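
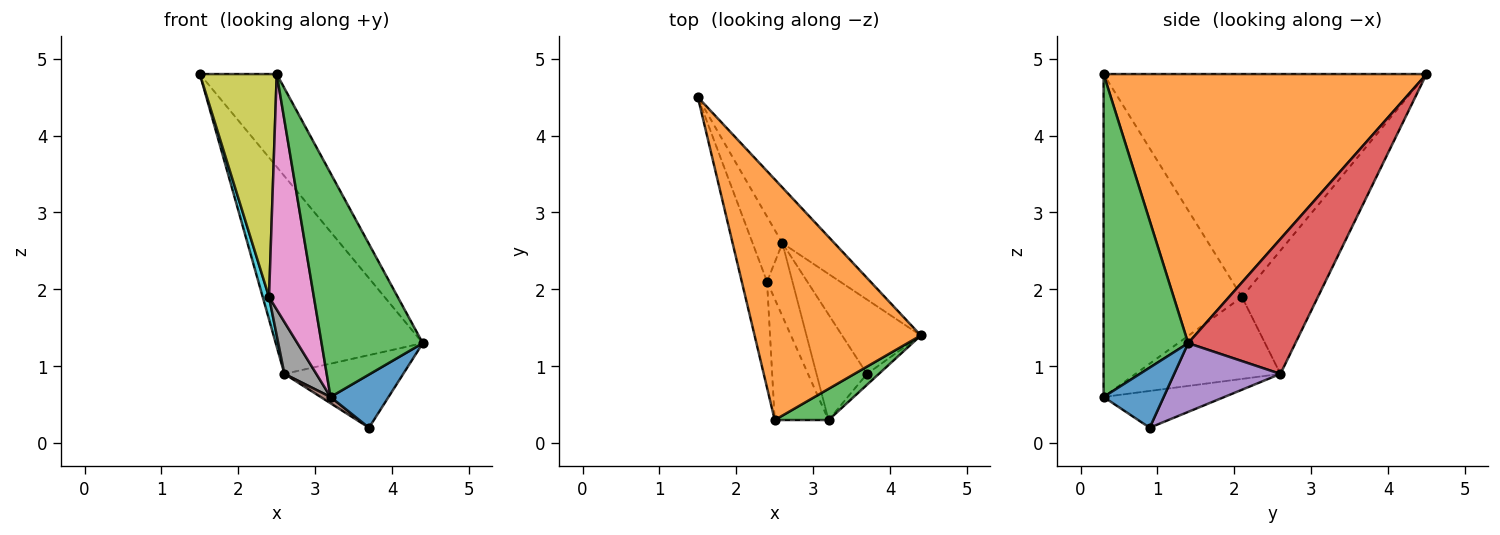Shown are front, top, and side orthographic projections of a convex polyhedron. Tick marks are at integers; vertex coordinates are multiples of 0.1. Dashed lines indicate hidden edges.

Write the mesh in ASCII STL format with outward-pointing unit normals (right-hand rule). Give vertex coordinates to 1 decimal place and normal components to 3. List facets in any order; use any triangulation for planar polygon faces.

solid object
 facet normal 0.712 -0.688 -0.141
  outer loop
   vertex 3.7 0.9 0.2
   vertex 4.4 1.4 1.3
   vertex 3.2 0.3 0.6
  endloop
 endfacet
 facet normal 0.834 0.199 0.515
  outer loop
   vertex 2.5 0.3 4.8
   vertex 4.4 1.4 1.3
   vertex 1.5 4.5 4.8
  endloop
 endfacet
 facet normal 0.638 -0.763 0.106
  outer loop
   vertex 2.5 0.3 4.8
   vertex 3.2 0.3 0.6
   vertex 4.4 1.4 1.3
  endloop
 endfacet
 facet normal 0.575 0.788 -0.222
  outer loop
   vertex 2.6 2.6 0.9
   vertex 1.5 4.5 4.8
   vertex 4.4 1.4 1.3
  endloop
 endfacet
 facet normal 0.530 0.593 -0.607
  outer loop
   vertex 2.6 2.6 0.9
   vertex 4.4 1.4 1.3
   vertex 3.7 0.9 0.2
  endloop
 endfacet
 facet normal -0.588 -0.048 -0.807
  outer loop
   vertex 2.6 2.6 0.9
   vertex 3.7 0.9 0.2
   vertex 3.2 0.3 0.6
  endloop
 endfacet
 facet normal -0.940 -0.304 -0.157
  outer loop
   vertex 2.4 2.1 1.9
   vertex 3.2 0.3 0.6
   vertex 2.5 0.3 4.8
  endloop
 endfacet
 facet normal -0.935 -0.206 -0.290
  outer loop
   vertex 2.4 2.1 1.9
   vertex 2.6 2.6 0.9
   vertex 3.2 0.3 0.6
  endloop
 endfacet
 facet normal -0.967 -0.230 -0.110
  outer loop
   vertex 2.4 2.1 1.9
   vertex 2.5 0.3 4.8
   vertex 1.5 4.5 4.8
  endloop
 endfacet
 facet normal -0.969 -0.081 -0.234
  outer loop
   vertex 2.4 2.1 1.9
   vertex 1.5 4.5 4.8
   vertex 2.6 2.6 0.9
  endloop
 endfacet
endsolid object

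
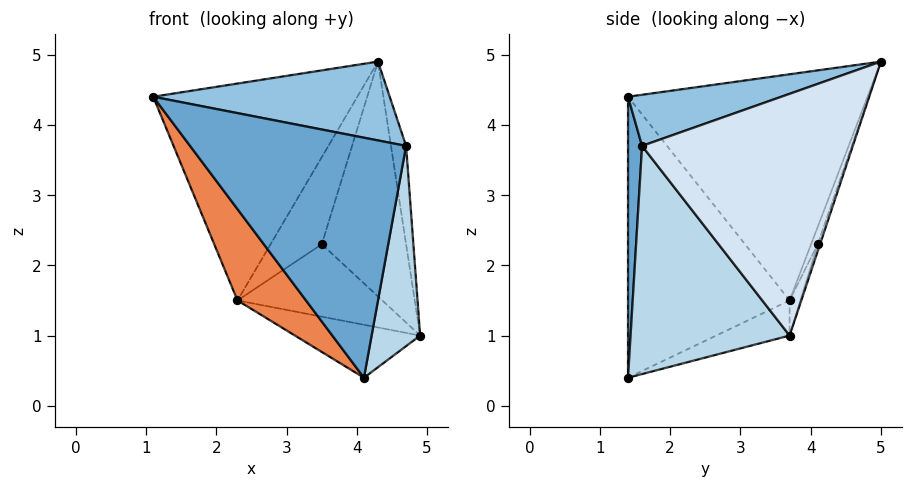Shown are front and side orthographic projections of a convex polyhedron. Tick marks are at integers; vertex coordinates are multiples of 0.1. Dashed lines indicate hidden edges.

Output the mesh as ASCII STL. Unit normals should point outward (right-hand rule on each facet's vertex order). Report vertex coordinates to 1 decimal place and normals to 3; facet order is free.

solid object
 facet normal 0.065 -0.997 0.049
  outer loop
   vertex 4.7 1.6 3.7
   vertex 1.1 1.4 4.4
   vertex 4.1 1.4 0.4
  endloop
 endfacet
 facet normal 0.198 -0.305 0.931
  outer loop
   vertex 4.7 1.6 3.7
   vertex 4.3 5.0 4.9
   vertex 1.1 1.4 4.4
  endloop
 endfacet
 facet normal 0.945 -0.288 -0.154
  outer loop
   vertex 4.7 1.6 3.7
   vertex 4.1 1.4 0.4
   vertex 4.9 3.7 1.0
  endloop
 endfacet
 facet normal 0.989 0.071 0.129
  outer loop
   vertex 4.7 1.6 3.7
   vertex 4.9 3.7 1.0
   vertex 4.3 5.0 4.9
  endloop
 endfacet
 facet normal -0.758 -0.321 -0.568
  outer loop
   vertex 2.3 3.7 1.5
   vertex 4.1 1.4 0.4
   vertex 1.1 1.4 4.4
  endloop
 endfacet
 facet normal -0.180 0.306 -0.935
  outer loop
   vertex 2.3 3.7 1.5
   vertex 4.9 3.7 1.0
   vertex 4.1 1.4 0.4
  endloop
 endfacet
 facet normal -0.746 0.636 0.196
  outer loop
   vertex 2.3 3.7 1.5
   vertex 1.1 1.4 4.4
   vertex 4.3 5.0 4.9
  endloop
 endfacet
 facet normal -0.026 0.947 -0.320
  outer loop
   vertex 3.5 4.1 2.3
   vertex 4.3 5.0 4.9
   vertex 4.9 3.7 1.0
  endloop
 endfacet
 facet normal -0.069 0.930 -0.361
  outer loop
   vertex 3.5 4.1 2.3
   vertex 4.9 3.7 1.0
   vertex 2.3 3.7 1.5
  endloop
 endfacet
 facet normal -0.122 0.949 -0.291
  outer loop
   vertex 3.5 4.1 2.3
   vertex 2.3 3.7 1.5
   vertex 4.3 5.0 4.9
  endloop
 endfacet
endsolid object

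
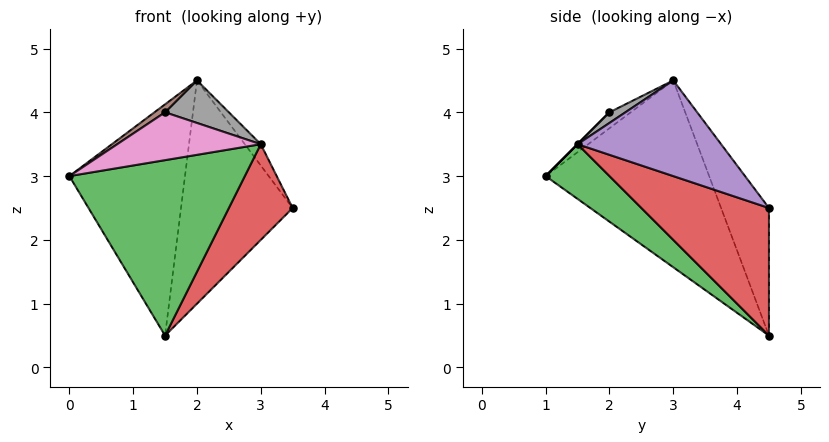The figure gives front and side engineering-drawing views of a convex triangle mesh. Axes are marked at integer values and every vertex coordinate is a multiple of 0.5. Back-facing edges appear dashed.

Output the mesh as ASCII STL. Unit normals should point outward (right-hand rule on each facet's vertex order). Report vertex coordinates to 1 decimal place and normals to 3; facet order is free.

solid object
 facet normal -0.778 0.550 0.304
  outer loop
   vertex 2.0 3.0 4.5
   vertex 1.5 4.5 0.5
   vertex 0.0 1.0 3.0
  endloop
 endfacet
 facet normal -0.367 0.855 0.367
  outer loop
   vertex 2.0 3.0 4.5
   vertex 3.5 4.5 2.5
   vertex 1.5 4.5 0.5
  endloop
 endfacet
 facet normal 0.229 -0.629 -0.743
  outer loop
   vertex 3.0 1.5 3.5
   vertex 0.0 1.0 3.0
   vertex 1.5 4.5 0.5
  endloop
 endfacet
 facet normal 0.667 -0.333 -0.667
  outer loop
   vertex 3.0 1.5 3.5
   vertex 1.5 4.5 0.5
   vertex 3.5 4.5 2.5
  endloop
 endfacet
 facet normal 0.765 0.085 0.638
  outer loop
   vertex 3.0 1.5 3.5
   vertex 3.5 4.5 2.5
   vertex 2.0 3.0 4.5
  endloop
 endfacet
 facet normal -0.436 -0.218 0.873
  outer loop
   vertex 1.5 2.0 4.0
   vertex 2.0 3.0 4.5
   vertex 0.0 1.0 3.0
  endloop
 endfacet
 facet normal 0.000 -0.707 0.707
  outer loop
   vertex 1.5 2.0 4.0
   vertex 0.0 1.0 3.0
   vertex 3.0 1.5 3.5
  endloop
 endfacet
 facet normal 0.123 -0.492 0.862
  outer loop
   vertex 1.5 2.0 4.0
   vertex 3.0 1.5 3.5
   vertex 2.0 3.0 4.5
  endloop
 endfacet
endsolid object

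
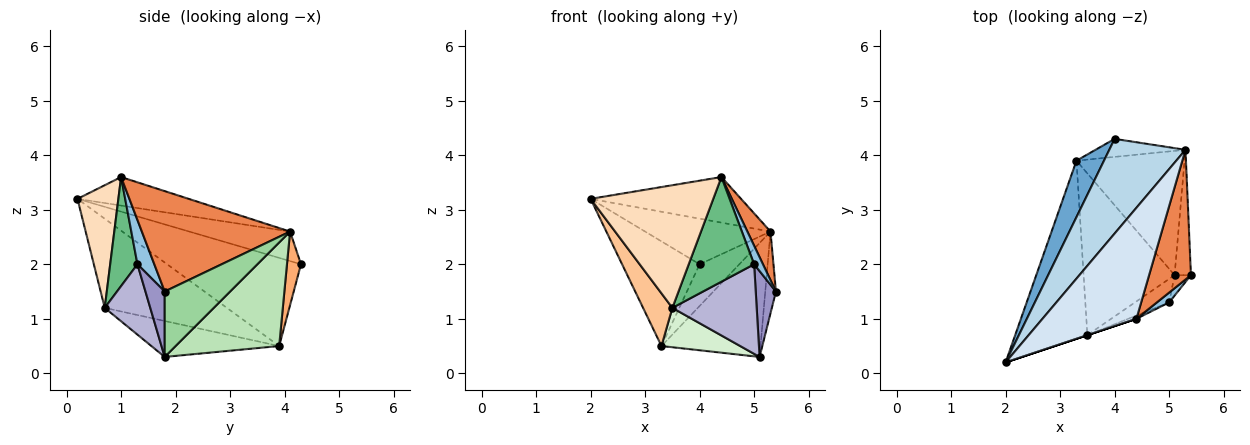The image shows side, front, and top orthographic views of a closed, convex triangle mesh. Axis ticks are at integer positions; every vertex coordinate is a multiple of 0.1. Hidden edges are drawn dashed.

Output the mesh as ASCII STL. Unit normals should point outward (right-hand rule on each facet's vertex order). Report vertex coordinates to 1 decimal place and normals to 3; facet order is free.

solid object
 facet normal -0.835 0.484 0.261
  outer loop
   vertex 3.3 3.9 0.5
   vertex 2.0 0.2 3.2
   vertex 4.0 4.3 2.0
  endloop
 endfacet
 facet normal 0.861 -0.450 0.238
  outer loop
   vertex 5.0 1.3 2.0
   vertex 5.4 1.8 1.5
   vertex 4.4 1.0 3.6
  endloop
 endfacet
 facet normal -0.330 0.410 0.851
  outer loop
   vertex 5.3 4.1 2.6
   vertex 4.0 4.3 2.0
   vertex 2.0 0.2 3.2
  endloop
 endfacet
 facet normal -0.270 0.366 0.891
  outer loop
   vertex 5.3 4.1 2.6
   vertex 2.0 0.2 3.2
   vertex 4.4 1.0 3.6
  endloop
 endfacet
 facet normal 0.914 -0.142 0.381
  outer loop
   vertex 5.3 4.1 2.6
   vertex 4.4 1.0 3.6
   vertex 5.4 1.8 1.5
  endloop
 endfacet
 facet normal 0.308 0.873 -0.377
  outer loop
   vertex 5.3 4.1 2.6
   vertex 3.3 3.9 0.5
   vertex 4.0 4.3 2.0
  endloop
 endfacet
 facet normal -0.764 -0.183 -0.619
  outer loop
   vertex 3.5 0.7 1.2
   vertex 2.0 0.2 3.2
   vertex 3.3 3.9 0.5
  endloop
 endfacet
 facet normal 0.316 -0.949 0.000
  outer loop
   vertex 3.5 0.7 1.2
   vertex 4.4 1.0 3.6
   vertex 2.0 0.2 3.2
  endloop
 endfacet
 facet normal 0.384 -0.923 -0.029
  outer loop
   vertex 3.5 0.7 1.2
   vertex 5.0 1.3 2.0
   vertex 4.4 1.0 3.6
  endloop
 endfacet
 facet normal 0.958 0.156 -0.240
  outer loop
   vertex 5.1 1.8 0.3
   vertex 5.3 4.1 2.6
   vertex 5.4 1.8 1.5
  endloop
 endfacet
 facet normal 0.577 0.552 -0.602
  outer loop
   vertex 5.1 1.8 0.3
   vertex 3.3 3.9 0.5
   vertex 5.3 4.1 2.6
  endloop
 endfacet
 facet normal -0.358 -0.221 -0.907
  outer loop
   vertex 5.1 1.8 0.3
   vertex 3.5 0.7 1.2
   vertex 3.3 3.9 0.5
  endloop
 endfacet
 facet normal 0.680 -0.714 -0.170
  outer loop
   vertex 5.1 1.8 0.3
   vertex 5.4 1.8 1.5
   vertex 5.0 1.3 2.0
  endloop
 endfacet
 facet normal 0.463 -0.857 -0.225
  outer loop
   vertex 5.1 1.8 0.3
   vertex 5.0 1.3 2.0
   vertex 3.5 0.7 1.2
  endloop
 endfacet
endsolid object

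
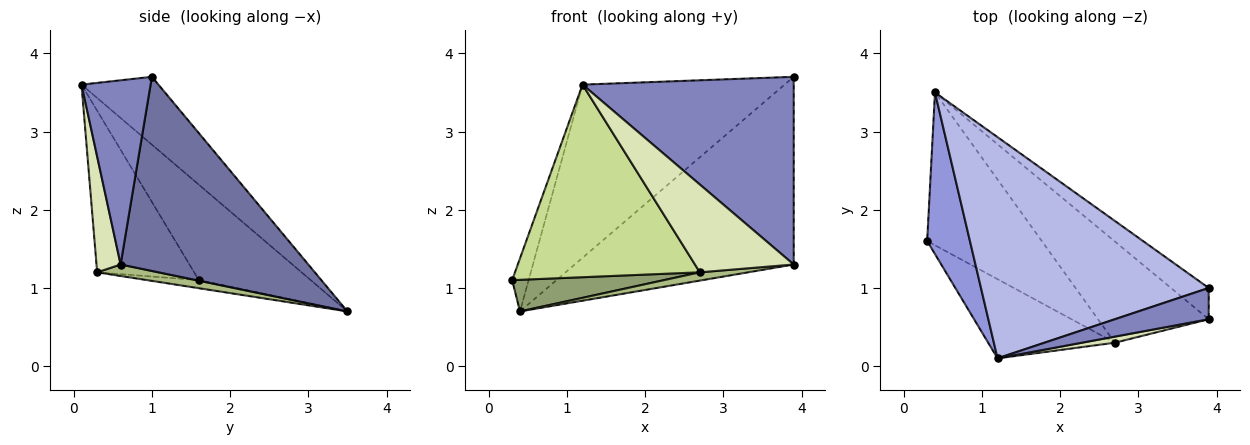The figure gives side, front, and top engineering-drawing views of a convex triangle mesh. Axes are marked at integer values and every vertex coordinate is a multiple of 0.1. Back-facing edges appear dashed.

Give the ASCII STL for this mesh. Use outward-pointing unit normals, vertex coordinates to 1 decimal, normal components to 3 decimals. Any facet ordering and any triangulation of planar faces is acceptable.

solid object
 facet normal 0.646 0.753 -0.126
  outer loop
   vertex 3.9 1.0 3.7
   vertex 3.9 0.6 1.3
   vertex 0.4 3.5 0.7
  endloop
 endfacet
 facet normal 0.307 -0.939 0.156
  outer loop
   vertex 1.2 0.1 3.6
   vertex 3.9 0.6 1.3
   vertex 3.9 1.0 3.7
  endloop
 endfacet
 facet normal -0.904 0.133 0.405
  outer loop
   vertex 1.2 0.1 3.6
   vertex 0.4 3.5 0.7
   vertex 0.3 1.6 1.1
  endloop
 endfacet
 facet normal -0.228 0.600 0.767
  outer loop
   vertex 1.2 0.1 3.6
   vertex 3.9 1.0 3.7
   vertex 0.4 3.5 0.7
  endloop
 endfacet
 facet normal -0.069 -0.202 -0.977
  outer loop
   vertex 2.7 0.3 1.2
   vertex 0.3 1.6 1.1
   vertex 0.4 3.5 0.7
  endloop
 endfacet
 facet normal 0.103 -0.081 -0.991
  outer loop
   vertex 2.7 0.3 1.2
   vertex 0.4 3.5 0.7
   vertex 3.9 0.6 1.3
  endloop
 endfacet
 facet normal -0.436 -0.832 -0.342
  outer loop
   vertex 2.7 0.3 1.2
   vertex 1.2 0.1 3.6
   vertex 0.3 1.6 1.1
  endloop
 endfacet
 facet normal 0.237 -0.969 0.067
  outer loop
   vertex 2.7 0.3 1.2
   vertex 3.9 0.6 1.3
   vertex 1.2 0.1 3.6
  endloop
 endfacet
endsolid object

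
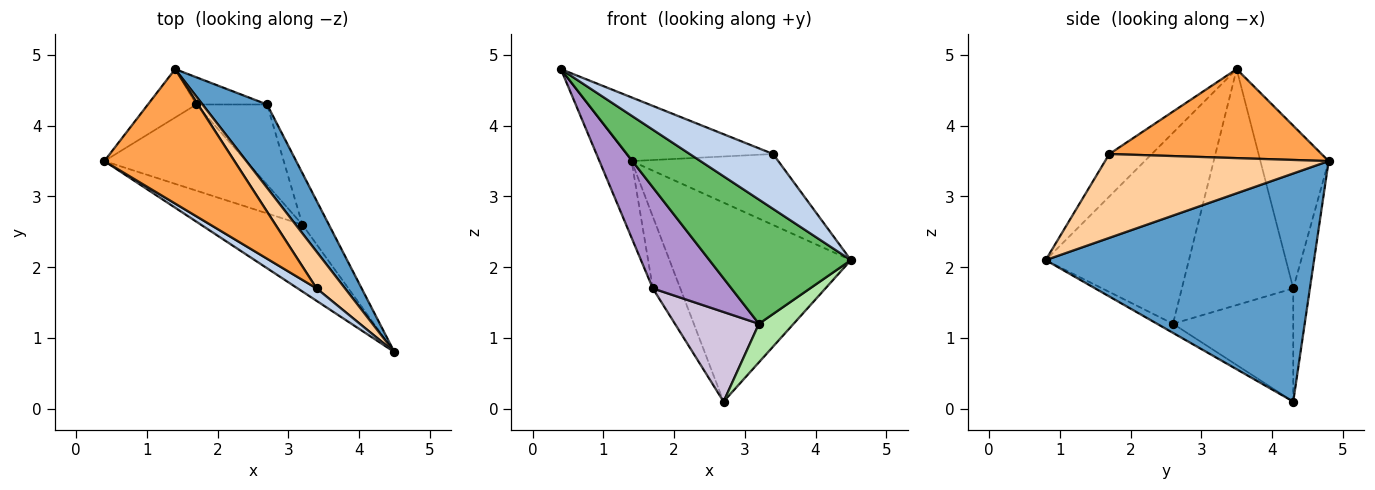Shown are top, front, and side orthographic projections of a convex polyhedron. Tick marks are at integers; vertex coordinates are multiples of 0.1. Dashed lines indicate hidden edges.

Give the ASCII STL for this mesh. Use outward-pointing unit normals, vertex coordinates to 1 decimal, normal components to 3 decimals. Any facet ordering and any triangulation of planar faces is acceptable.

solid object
 facet normal 0.807 0.545 0.228
  outer loop
   vertex 1.4 4.8 3.5
   vertex 4.5 0.8 2.1
   vertex 2.7 4.3 0.1
  endloop
 endfacet
 facet normal -0.445 -0.873 0.198
  outer loop
   vertex 3.4 1.7 3.6
   vertex 0.4 3.5 4.8
   vertex 4.5 0.8 2.1
  endloop
 endfacet
 facet normal 0.526 0.364 0.769
  outer loop
   vertex 3.4 1.7 3.6
   vertex 1.4 4.8 3.5
   vertex 0.4 3.5 4.8
  endloop
 endfacet
 facet normal 0.804 0.528 0.273
  outer loop
   vertex 3.4 1.7 3.6
   vertex 4.5 0.8 2.1
   vertex 1.4 4.8 3.5
  endloop
 endfacet
 facet normal -0.666 -0.657 -0.353
  outer loop
   vertex 3.2 2.6 1.2
   vertex 4.5 0.8 2.1
   vertex 0.4 3.5 4.8
  endloop
 endfacet
 facet normal -0.265 -0.578 -0.772
  outer loop
   vertex 3.2 2.6 1.2
   vertex 2.7 4.3 0.1
   vertex 4.5 0.8 2.1
  endloop
 endfacet
 facet normal -0.873 0.412 -0.260
  outer loop
   vertex 1.7 4.3 1.7
   vertex 0.4 3.5 4.8
   vertex 1.4 4.8 3.5
  endloop
 endfacet
 facet normal -0.493 0.814 -0.308
  outer loop
   vertex 1.7 4.3 1.7
   vertex 1.4 4.8 3.5
   vertex 2.7 4.3 0.1
  endloop
 endfacet
 facet normal -0.733 -0.517 -0.441
  outer loop
   vertex 1.7 4.3 1.7
   vertex 3.2 2.6 1.2
   vertex 0.4 3.5 4.8
  endloop
 endfacet
 facet normal -0.730 -0.510 -0.456
  outer loop
   vertex 1.7 4.3 1.7
   vertex 2.7 4.3 0.1
   vertex 3.2 2.6 1.2
  endloop
 endfacet
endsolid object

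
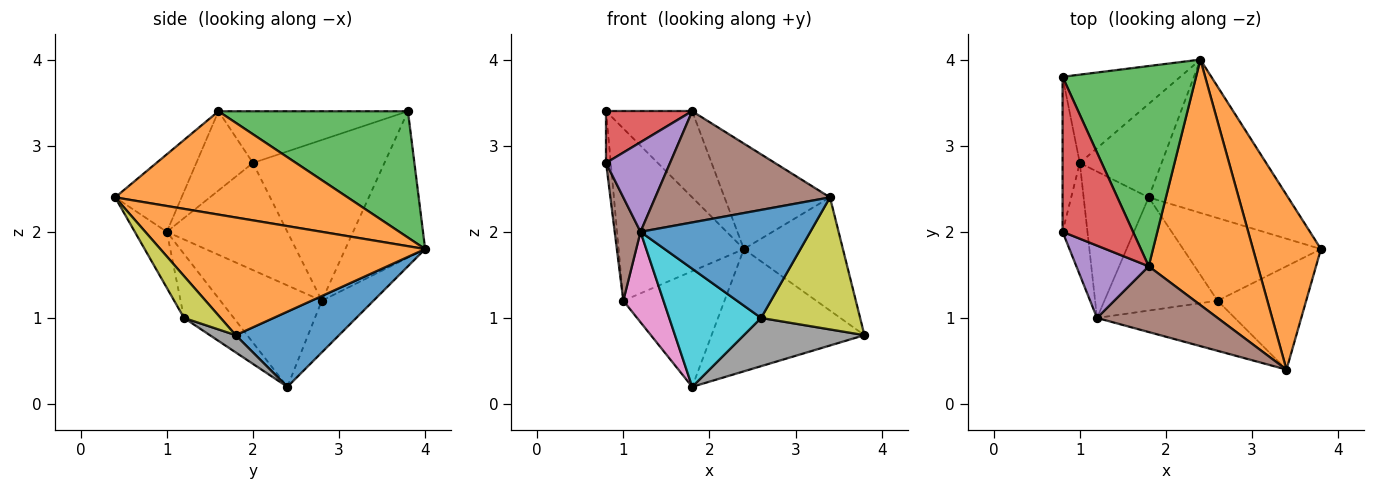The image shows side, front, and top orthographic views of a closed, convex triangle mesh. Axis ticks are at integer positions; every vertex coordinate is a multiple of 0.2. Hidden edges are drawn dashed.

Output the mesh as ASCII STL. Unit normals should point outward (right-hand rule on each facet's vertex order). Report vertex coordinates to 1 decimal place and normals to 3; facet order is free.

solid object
 facet normal 0.388 0.575 -0.720
  outer loop
   vertex 1.8 2.4 0.2
   vertex 2.4 4.0 1.8
   vertex 3.8 1.8 0.8
  endloop
 endfacet
 facet normal 0.824 0.308 0.476
  outer loop
   vertex 3.4 0.4 2.4
   vertex 3.8 1.8 0.8
   vertex 2.4 4.0 1.8
  endloop
 endfacet
 facet normal -0.369 0.723 -0.584
  outer loop
   vertex 1.0 2.8 1.2
   vertex 2.4 4.0 1.8
   vertex 1.8 2.4 0.2
  endloop
 endfacet
 facet normal -0.994 0.035 -0.106
  outer loop
   vertex 0.8 3.8 3.4
   vertex 1.0 2.8 1.2
   vertex 0.8 2.0 2.8
  endloop
 endfacet
 facet normal -0.493 0.774 -0.397
  outer loop
   vertex 0.8 3.8 3.4
   vertex 2.4 4.0 1.8
   vertex 1.0 2.8 1.2
  endloop
 endfacet
 facet normal -0.954 -0.204 -0.221
  outer loop
   vertex 1.2 1.0 2.0
   vertex 0.8 2.0 2.8
   vertex 1.0 2.8 1.2
  endloop
 endfacet
 facet normal -0.798 -0.316 -0.512
  outer loop
   vertex 1.2 1.0 2.0
   vertex 1.0 2.8 1.2
   vertex 1.8 2.4 0.2
  endloop
 endfacet
 facet normal 0.107 -0.501 -0.859
  outer loop
   vertex 2.6 1.2 1.0
   vertex 1.8 2.4 0.2
   vertex 3.8 1.8 0.8
  endloop
 endfacet
 facet normal 0.279 -0.756 -0.592
  outer loop
   vertex 2.6 1.2 1.0
   vertex 3.8 1.8 0.8
   vertex 3.4 0.4 2.4
  endloop
 endfacet
 facet normal -0.364 -0.672 -0.644
  outer loop
   vertex 2.6 1.2 1.0
   vertex 1.2 1.0 2.0
   vertex 1.8 2.4 0.2
  endloop
 endfacet
 facet normal -0.168 -0.894 -0.415
  outer loop
   vertex 2.6 1.2 1.0
   vertex 3.4 0.4 2.4
   vertex 1.2 1.0 2.0
  endloop
 endfacet
 facet normal 0.657 0.298 0.693
  outer loop
   vertex 1.8 1.6 3.4
   vertex 3.4 0.4 2.4
   vertex 2.4 4.0 1.8
  endloop
 endfacet
 facet normal 0.656 0.298 0.693
  outer loop
   vertex 1.8 1.6 3.4
   vertex 2.4 4.0 1.8
   vertex 0.8 3.8 3.4
  endloop
 endfacet
 facet normal -0.571 -0.260 0.779
  outer loop
   vertex 1.8 1.6 3.4
   vertex 0.8 3.8 3.4
   vertex 0.8 2.0 2.8
  endloop
 endfacet
 facet normal -0.567 -0.641 0.518
  outer loop
   vertex 1.8 1.6 3.4
   vertex 0.8 2.0 2.8
   vertex 1.2 1.0 2.0
  endloop
 endfacet
 facet normal -0.311 -0.818 0.484
  outer loop
   vertex 1.8 1.6 3.4
   vertex 1.2 1.0 2.0
   vertex 3.4 0.4 2.4
  endloop
 endfacet
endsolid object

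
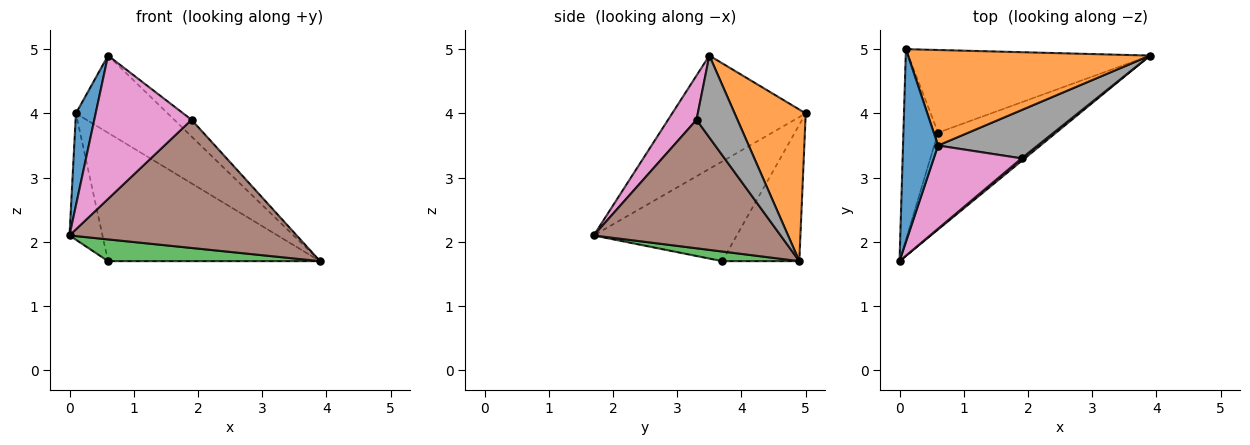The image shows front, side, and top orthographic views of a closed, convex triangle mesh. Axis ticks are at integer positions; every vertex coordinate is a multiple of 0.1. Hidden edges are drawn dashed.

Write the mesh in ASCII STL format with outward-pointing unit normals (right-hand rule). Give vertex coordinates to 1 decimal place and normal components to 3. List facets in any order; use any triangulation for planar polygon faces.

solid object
 facet normal -0.946 -0.140 0.293
  outer loop
   vertex 0.6 3.5 4.9
   vertex 0.1 5.0 4.0
   vertex 0.0 1.7 2.1
  endloop
 endfacet
 facet normal 0.438 0.565 0.699
  outer loop
   vertex 0.6 3.5 4.9
   vertex 3.9 4.9 1.7
   vertex 0.1 5.0 4.0
  endloop
 endfacet
 facet normal 0.079 -0.218 -0.973
  outer loop
   vertex 0.6 3.7 1.7
   vertex 3.9 4.9 1.7
   vertex 0.0 1.7 2.1
  endloop
 endfacet
 facet normal -0.923 0.213 -0.321
  outer loop
   vertex 0.6 3.7 1.7
   vertex 0.0 1.7 2.1
   vertex 0.1 5.0 4.0
  endloop
 endfacet
 facet normal -0.292 0.804 -0.518
  outer loop
   vertex 0.6 3.7 1.7
   vertex 0.1 5.0 4.0
   vertex 3.9 4.9 1.7
  endloop
 endfacet
 facet normal 0.635 -0.772 0.016
  outer loop
   vertex 1.9 3.3 3.9
   vertex 0.0 1.7 2.1
   vertex 3.9 4.9 1.7
  endloop
 endfacet
 facet normal 0.245 -0.839 0.487
  outer loop
   vertex 1.9 3.3 3.9
   vertex 0.6 3.5 4.9
   vertex 0.0 1.7 2.1
  endloop
 endfacet
 facet normal 0.614 0.259 0.746
  outer loop
   vertex 1.9 3.3 3.9
   vertex 3.9 4.9 1.7
   vertex 0.6 3.5 4.9
  endloop
 endfacet
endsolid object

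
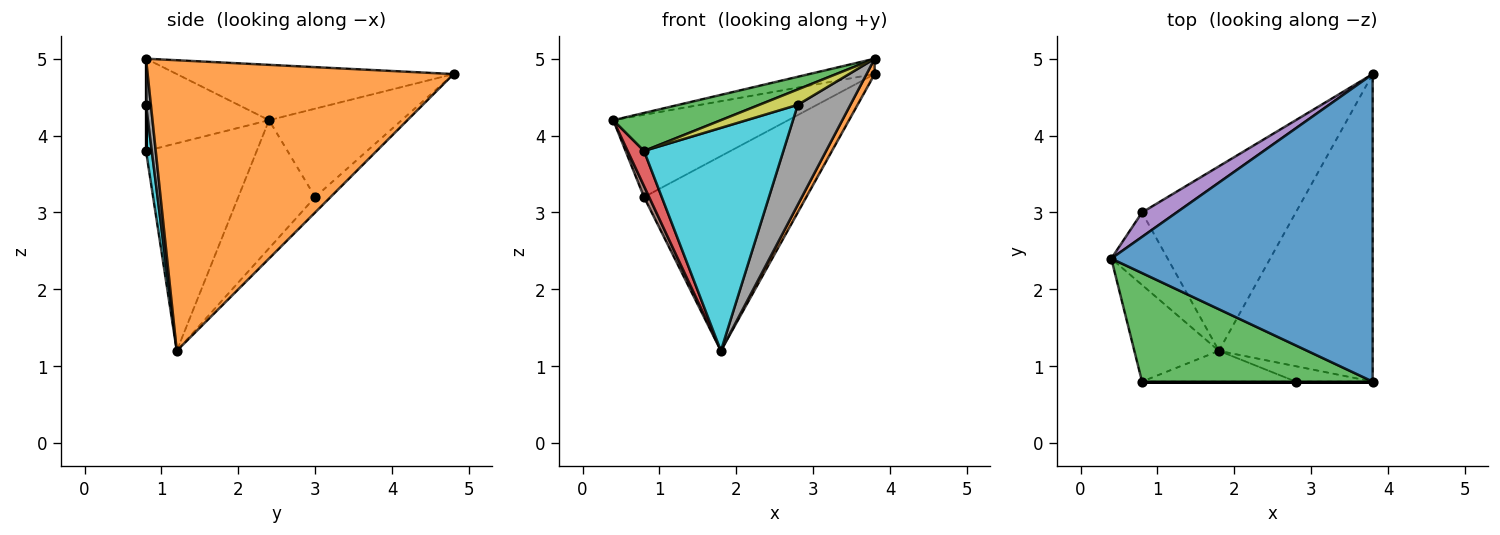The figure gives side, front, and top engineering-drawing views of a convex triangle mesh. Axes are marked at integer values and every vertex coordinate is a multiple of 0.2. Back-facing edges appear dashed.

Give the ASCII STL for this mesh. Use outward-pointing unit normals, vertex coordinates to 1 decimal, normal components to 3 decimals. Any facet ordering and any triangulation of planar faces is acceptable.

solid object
 facet normal -0.207 0.049 0.977
  outer loop
   vertex 3.8 0.8 5.0
   vertex 3.8 4.8 4.8
   vertex 0.4 2.4 4.2
  endloop
 endfacet
 facet normal 0.884 -0.023 -0.468
  outer loop
   vertex 1.8 1.2 1.2
   vertex 3.8 4.8 4.8
   vertex 3.8 0.8 5.0
  endloop
 endfacet
 facet normal -0.353 -0.309 0.883
  outer loop
   vertex 0.8 0.8 3.8
   vertex 3.8 0.8 5.0
   vertex 0.4 2.4 4.2
  endloop
 endfacet
 facet normal -0.917 -0.136 -0.374
  outer loop
   vertex 0.8 0.8 3.8
   vertex 0.4 2.4 4.2
   vertex 1.8 1.2 1.2
  endloop
 endfacet
 facet normal -0.588 0.775 0.230
  outer loop
   vertex 0.8 3.0 3.2
   vertex 0.4 2.4 4.2
   vertex 3.8 4.8 4.8
  endloop
 endfacet
 facet normal -0.914 -0.061 -0.402
  outer loop
   vertex 0.8 3.0 3.2
   vertex 1.8 1.2 1.2
   vertex 0.4 2.4 4.2
  endloop
 endfacet
 facet normal -0.069 0.724 -0.686
  outer loop
   vertex 0.8 3.0 3.2
   vertex 3.8 4.8 4.8
   vertex 1.8 1.2 1.2
  endloop
 endfacet
 facet normal 0.091 -0.984 -0.151
  outer loop
   vertex 2.8 0.8 4.4
   vertex 1.8 1.2 1.2
   vertex 3.8 0.8 5.0
  endloop
 endfacet
 facet normal 0.000 -1.000 0.000
  outer loop
   vertex 2.8 0.8 4.4
   vertex 3.8 0.8 5.0
   vertex 0.8 0.8 3.8
  endloop
 endfacet
 facet normal 0.041 -0.990 -0.137
  outer loop
   vertex 2.8 0.8 4.4
   vertex 0.8 0.8 3.8
   vertex 1.8 1.2 1.2
  endloop
 endfacet
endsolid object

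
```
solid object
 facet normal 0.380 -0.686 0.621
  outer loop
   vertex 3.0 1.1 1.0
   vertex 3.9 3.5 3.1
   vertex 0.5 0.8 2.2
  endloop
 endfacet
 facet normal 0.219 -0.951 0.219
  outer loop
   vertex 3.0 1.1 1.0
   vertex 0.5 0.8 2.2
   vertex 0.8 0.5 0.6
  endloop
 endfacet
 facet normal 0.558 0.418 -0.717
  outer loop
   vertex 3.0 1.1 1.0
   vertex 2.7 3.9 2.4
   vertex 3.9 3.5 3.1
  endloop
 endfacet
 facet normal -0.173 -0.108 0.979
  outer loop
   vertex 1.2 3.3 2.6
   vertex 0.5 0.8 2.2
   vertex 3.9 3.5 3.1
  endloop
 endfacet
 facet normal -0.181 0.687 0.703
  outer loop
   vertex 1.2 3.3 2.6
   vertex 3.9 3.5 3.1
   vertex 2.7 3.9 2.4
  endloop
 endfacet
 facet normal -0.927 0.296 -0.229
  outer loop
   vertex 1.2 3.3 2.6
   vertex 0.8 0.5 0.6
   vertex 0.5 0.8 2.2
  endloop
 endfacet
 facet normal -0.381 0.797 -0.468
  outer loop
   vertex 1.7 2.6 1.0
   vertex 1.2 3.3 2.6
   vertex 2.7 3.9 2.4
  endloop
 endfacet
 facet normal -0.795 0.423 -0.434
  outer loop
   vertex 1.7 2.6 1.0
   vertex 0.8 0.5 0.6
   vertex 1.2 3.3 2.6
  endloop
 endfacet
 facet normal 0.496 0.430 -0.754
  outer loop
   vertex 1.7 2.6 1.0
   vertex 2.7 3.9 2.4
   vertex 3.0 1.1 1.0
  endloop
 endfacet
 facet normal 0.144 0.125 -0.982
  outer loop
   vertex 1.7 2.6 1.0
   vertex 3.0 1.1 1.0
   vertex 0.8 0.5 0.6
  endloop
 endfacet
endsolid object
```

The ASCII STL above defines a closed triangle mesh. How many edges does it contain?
15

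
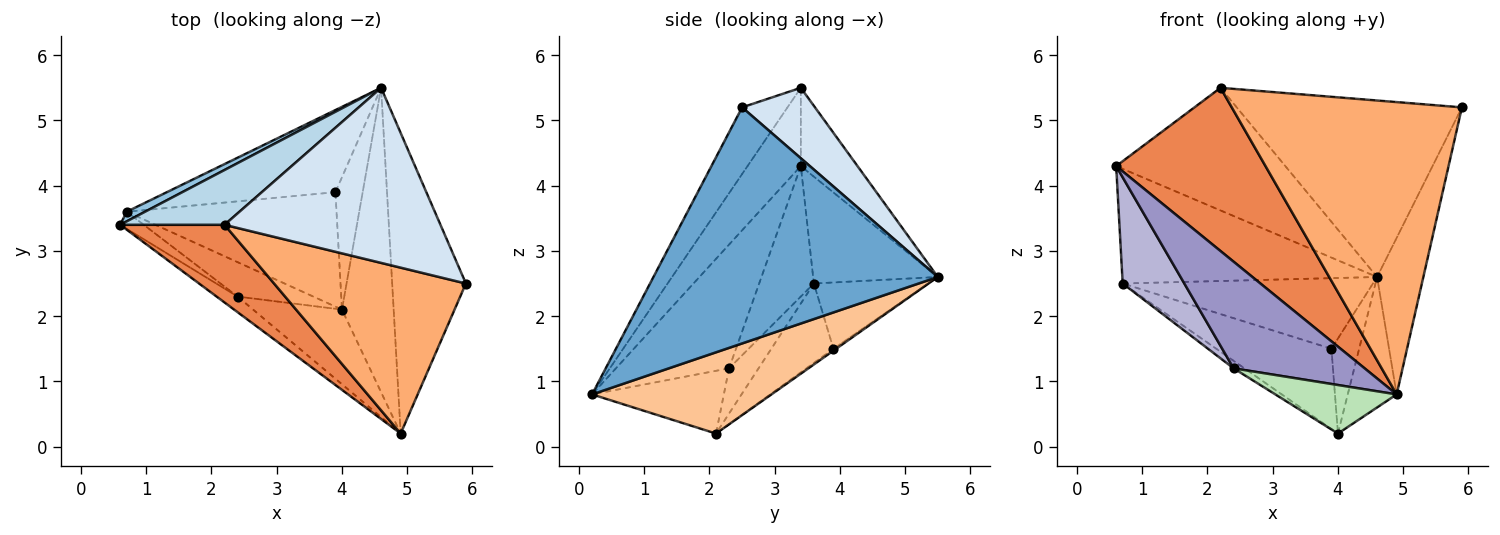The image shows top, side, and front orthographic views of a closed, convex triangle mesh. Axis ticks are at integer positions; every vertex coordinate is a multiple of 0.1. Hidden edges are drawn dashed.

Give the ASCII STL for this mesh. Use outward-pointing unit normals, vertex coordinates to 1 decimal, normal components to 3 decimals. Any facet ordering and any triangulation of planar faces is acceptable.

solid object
 facet normal 0.943 0.153 -0.295
  outer loop
   vertex 4.9 0.2 0.8
   vertex 4.6 5.5 2.6
   vertex 5.9 2.5 5.2
  endloop
 endfacet
 facet normal -0.438 0.896 0.075
  outer loop
   vertex 0.7 3.6 2.5
   vertex 0.6 3.4 4.3
   vertex 4.6 5.5 2.6
  endloop
 endfacet
 facet normal -0.293 0.873 0.390
  outer loop
   vertex 2.2 3.4 5.5
   vertex 4.6 5.5 2.6
   vertex 0.6 3.4 4.3
  endloop
 endfacet
 facet normal 0.224 0.692 0.686
  outer loop
   vertex 2.2 3.4 5.5
   vertex 5.9 2.5 5.2
   vertex 4.6 5.5 2.6
  endloop
 endfacet
 facet normal -0.307 -0.859 0.409
  outer loop
   vertex 2.2 3.4 5.5
   vertex 0.6 3.4 4.3
   vertex 4.9 0.2 0.8
  endloop
 endfacet
 facet normal -0.169 -0.857 0.486
  outer loop
   vertex 2.2 3.4 5.5
   vertex 4.9 0.2 0.8
   vertex 5.9 2.5 5.2
  endloop
 endfacet
 facet normal 0.822 0.224 -0.523
  outer loop
   vertex 4.0 2.1 0.2
   vertex 4.6 5.5 2.6
   vertex 4.9 0.2 0.8
  endloop
 endfacet
 facet normal -0.286 0.625 -0.727
  outer loop
   vertex 3.9 3.9 1.5
   vertex 0.7 3.6 2.5
   vertex 4.6 5.5 2.6
  endloop
 endfacet
 facet normal -0.057 0.582 -0.811
  outer loop
   vertex 3.9 3.9 1.5
   vertex 4.6 5.5 2.6
   vertex 4.0 2.1 0.2
  endloop
 endfacet
 facet normal -0.296 0.548 -0.782
  outer loop
   vertex 3.9 3.9 1.5
   vertex 4.0 2.1 0.2
   vertex 0.7 3.6 2.5
  endloop
 endfacet
 facet normal -0.509 -0.469 -0.721
  outer loop
   vertex 2.4 2.3 1.2
   vertex 4.0 2.1 0.2
   vertex 4.9 0.2 0.8
  endloop
 endfacet
 facet normal -0.504 0.184 -0.844
  outer loop
   vertex 2.4 2.3 1.2
   vertex 0.7 3.6 2.5
   vertex 4.0 2.1 0.2
  endloop
 endfacet
 facet normal -0.650 -0.752 -0.110
  outer loop
   vertex 2.4 2.3 1.2
   vertex 4.9 0.2 0.8
   vertex 0.6 3.4 4.3
  endloop
 endfacet
 facet normal -0.659 -0.743 -0.119
  outer loop
   vertex 2.4 2.3 1.2
   vertex 0.6 3.4 4.3
   vertex 0.7 3.6 2.5
  endloop
 endfacet
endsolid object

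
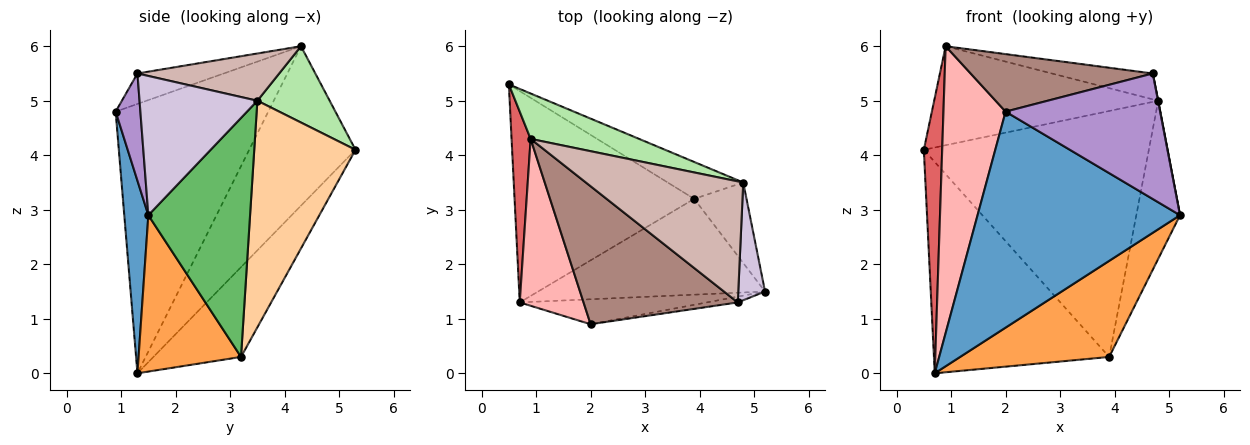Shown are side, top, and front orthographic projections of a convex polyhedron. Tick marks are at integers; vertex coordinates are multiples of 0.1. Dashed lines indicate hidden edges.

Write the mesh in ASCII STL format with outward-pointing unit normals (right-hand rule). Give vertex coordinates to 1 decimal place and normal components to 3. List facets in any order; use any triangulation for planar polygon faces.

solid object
 facet normal 0.117 -0.987 -0.114
  outer loop
   vertex 2.0 0.9 4.8
   vertex 0.7 1.3 0.0
   vertex 5.2 1.5 2.9
  endloop
 endfacet
 facet normal -0.333 0.667 -0.667
  outer loop
   vertex 3.9 3.2 0.3
   vertex 0.7 1.3 0.0
   vertex 0.5 5.3 4.1
  endloop
 endfacet
 facet normal 0.438 -0.637 -0.635
  outer loop
   vertex 3.9 3.2 0.3
   vertex 5.2 1.5 2.9
   vertex 0.7 1.3 0.0
  endloop
 endfacet
 facet normal 0.407 0.904 -0.136
  outer loop
   vertex 4.8 3.5 5.0
   vertex 3.9 3.2 0.3
   vertex 0.5 5.3 4.1
  endloop
 endfacet
 facet normal 0.901 0.387 -0.197
  outer loop
   vertex 4.8 3.5 5.0
   vertex 5.2 1.5 2.9
   vertex 3.9 3.2 0.3
  endloop
 endfacet
 facet normal 0.281 0.872 0.400
  outer loop
   vertex 0.9 4.3 6.0
   vertex 4.8 3.5 5.0
   vertex 0.5 5.3 4.1
  endloop
 endfacet
 facet normal -0.979 -0.169 0.117
  outer loop
   vertex 0.9 4.3 6.0
   vertex 0.5 5.3 4.1
   vertex 0.7 1.3 0.0
  endloop
 endfacet
 facet normal -0.905 -0.368 0.214
  outer loop
   vertex 0.9 4.3 6.0
   vertex 0.7 1.3 0.0
   vertex 2.0 0.9 4.8
  endloop
 endfacet
 facet normal 0.158 -0.986 -0.046
  outer loop
   vertex 4.7 1.3 5.5
   vertex 2.0 0.9 4.8
   vertex 5.2 1.5 2.9
  endloop
 endfacet
 facet normal 0.982 -0.002 0.189
  outer loop
   vertex 4.7 1.3 5.5
   vertex 5.2 1.5 2.9
   vertex 4.8 3.5 5.0
  endloop
 endfacet
 facet normal -0.179 -0.379 0.908
  outer loop
   vertex 4.7 1.3 5.5
   vertex 0.9 4.3 6.0
   vertex 2.0 0.9 4.8
  endloop
 endfacet
 facet normal 0.282 0.200 0.938
  outer loop
   vertex 4.7 1.3 5.5
   vertex 4.8 3.5 5.0
   vertex 0.9 4.3 6.0
  endloop
 endfacet
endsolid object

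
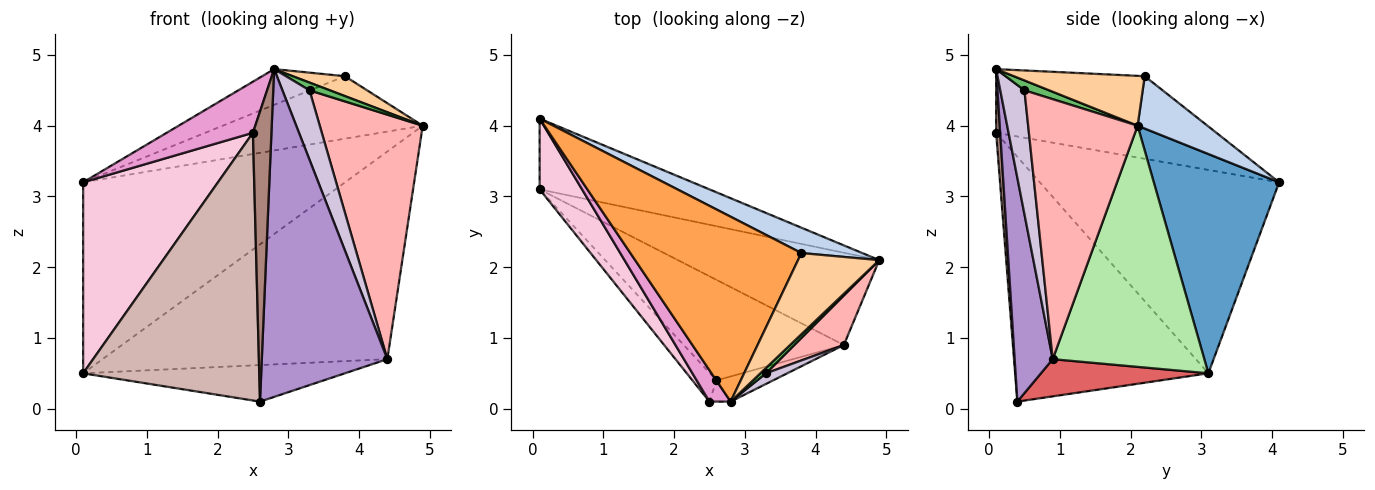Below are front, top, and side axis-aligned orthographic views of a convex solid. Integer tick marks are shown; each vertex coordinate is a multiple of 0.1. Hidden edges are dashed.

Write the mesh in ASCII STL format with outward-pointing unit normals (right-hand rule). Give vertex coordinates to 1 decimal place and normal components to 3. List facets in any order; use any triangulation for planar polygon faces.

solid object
 facet normal 0.409 0.856 -0.317
  outer loop
   vertex 0.1 3.1 0.5
   vertex 0.1 4.1 3.2
   vertex 4.9 2.1 4.0
  endloop
 endfacet
 facet normal 0.308 0.882 0.358
  outer loop
   vertex 3.8 2.2 4.7
   vertex 4.9 2.1 4.0
   vertex 0.1 4.1 3.2
  endloop
 endfacet
 facet normal -0.288 0.182 0.940
  outer loop
   vertex 3.8 2.2 4.7
   vertex 0.1 4.1 3.2
   vertex 2.8 0.1 4.8
  endloop
 endfacet
 facet normal 0.512 -0.204 0.834
  outer loop
   vertex 3.8 2.2 4.7
   vertex 2.8 0.1 4.8
   vertex 4.9 2.1 4.0
  endloop
 endfacet
 facet normal 0.707 -0.581 0.404
  outer loop
   vertex 3.3 0.5 4.5
   vertex 4.9 2.1 4.0
   vertex 2.8 0.1 4.8
  endloop
 endfacet
 facet normal 0.437 0.822 -0.365
  outer loop
   vertex 4.4 0.9 0.7
   vertex 0.1 3.1 0.5
   vertex 4.9 2.1 4.0
  endloop
 endfacet
 facet normal 0.213 0.334 -0.918
  outer loop
   vertex 4.4 0.9 0.7
   vertex 2.6 0.4 0.1
   vertex 0.1 3.1 0.5
  endloop
 endfacet
 facet normal 0.722 -0.679 0.137
  outer loop
   vertex 4.4 0.9 0.7
   vertex 4.9 2.1 4.0
   vertex 3.3 0.5 4.5
  endloop
 endfacet
 facet normal 0.290 -0.954 -0.073
  outer loop
   vertex 4.4 0.9 0.7
   vertex 2.8 0.1 4.8
   vertex 2.6 0.4 0.1
  endloop
 endfacet
 facet normal 0.661 -0.742 0.113
  outer loop
   vertex 4.4 0.9 0.7
   vertex 3.3 0.5 4.5
   vertex 2.8 0.1 4.8
  endloop
 endfacet
 facet normal 0.214 -0.974 -0.071
  outer loop
   vertex 2.5 0.1 3.9
   vertex 2.6 0.4 0.1
   vertex 2.8 0.1 4.8
  endloop
 endfacet
 facet normal -0.737 -0.672 -0.072
  outer loop
   vertex 2.5 0.1 3.9
   vertex 0.1 3.1 0.5
   vertex 2.6 0.4 0.1
  endloop
 endfacet
 facet normal -0.844 -0.457 0.281
  outer loop
   vertex 2.5 0.1 3.9
   vertex 2.8 0.1 4.8
   vertex 0.1 4.1 3.2
  endloop
 endfacet
 facet normal -0.857 -0.483 0.179
  outer loop
   vertex 2.5 0.1 3.9
   vertex 0.1 4.1 3.2
   vertex 0.1 3.1 0.5
  endloop
 endfacet
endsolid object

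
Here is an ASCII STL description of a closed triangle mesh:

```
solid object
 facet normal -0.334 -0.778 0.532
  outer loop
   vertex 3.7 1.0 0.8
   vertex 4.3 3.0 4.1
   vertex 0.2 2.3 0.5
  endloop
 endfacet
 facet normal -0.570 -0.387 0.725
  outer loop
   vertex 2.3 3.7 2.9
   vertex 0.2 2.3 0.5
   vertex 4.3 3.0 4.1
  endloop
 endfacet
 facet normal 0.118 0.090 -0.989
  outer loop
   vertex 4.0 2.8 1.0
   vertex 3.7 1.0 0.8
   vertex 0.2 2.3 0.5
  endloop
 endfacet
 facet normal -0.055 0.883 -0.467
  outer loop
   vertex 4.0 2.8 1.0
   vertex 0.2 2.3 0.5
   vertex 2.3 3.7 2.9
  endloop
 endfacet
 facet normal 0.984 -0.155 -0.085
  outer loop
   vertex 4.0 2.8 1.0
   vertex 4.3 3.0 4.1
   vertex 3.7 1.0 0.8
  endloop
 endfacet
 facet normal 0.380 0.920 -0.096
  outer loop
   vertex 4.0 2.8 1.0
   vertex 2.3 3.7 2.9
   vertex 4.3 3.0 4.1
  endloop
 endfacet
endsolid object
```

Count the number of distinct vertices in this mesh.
5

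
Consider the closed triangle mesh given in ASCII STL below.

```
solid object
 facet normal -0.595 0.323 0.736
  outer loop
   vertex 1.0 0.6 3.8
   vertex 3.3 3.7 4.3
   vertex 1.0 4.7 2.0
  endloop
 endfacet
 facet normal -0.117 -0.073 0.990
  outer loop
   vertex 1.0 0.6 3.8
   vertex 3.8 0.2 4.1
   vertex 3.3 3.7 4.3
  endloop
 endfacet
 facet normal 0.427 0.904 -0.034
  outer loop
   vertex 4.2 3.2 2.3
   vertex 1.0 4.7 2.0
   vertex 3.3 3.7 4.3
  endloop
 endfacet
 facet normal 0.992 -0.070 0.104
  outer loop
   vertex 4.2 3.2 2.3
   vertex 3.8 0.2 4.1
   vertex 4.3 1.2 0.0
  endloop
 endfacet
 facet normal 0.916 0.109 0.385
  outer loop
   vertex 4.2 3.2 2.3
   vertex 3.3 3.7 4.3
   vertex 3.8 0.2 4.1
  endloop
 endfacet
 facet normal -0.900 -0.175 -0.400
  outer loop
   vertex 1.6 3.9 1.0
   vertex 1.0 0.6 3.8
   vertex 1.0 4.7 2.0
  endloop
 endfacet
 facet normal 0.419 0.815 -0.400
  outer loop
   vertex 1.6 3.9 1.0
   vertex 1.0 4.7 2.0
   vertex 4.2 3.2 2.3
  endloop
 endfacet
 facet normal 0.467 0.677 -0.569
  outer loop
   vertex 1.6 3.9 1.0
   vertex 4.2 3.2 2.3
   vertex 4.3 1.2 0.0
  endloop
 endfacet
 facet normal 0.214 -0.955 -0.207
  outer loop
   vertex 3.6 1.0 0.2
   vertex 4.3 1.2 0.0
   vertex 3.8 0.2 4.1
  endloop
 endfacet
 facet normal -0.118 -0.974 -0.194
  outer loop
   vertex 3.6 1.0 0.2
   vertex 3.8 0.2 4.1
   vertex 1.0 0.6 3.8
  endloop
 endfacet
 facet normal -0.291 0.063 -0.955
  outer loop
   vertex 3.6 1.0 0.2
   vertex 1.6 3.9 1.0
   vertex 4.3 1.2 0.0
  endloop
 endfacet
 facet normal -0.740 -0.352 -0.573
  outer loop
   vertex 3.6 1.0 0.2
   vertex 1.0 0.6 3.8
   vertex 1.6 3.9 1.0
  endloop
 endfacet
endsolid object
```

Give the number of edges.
18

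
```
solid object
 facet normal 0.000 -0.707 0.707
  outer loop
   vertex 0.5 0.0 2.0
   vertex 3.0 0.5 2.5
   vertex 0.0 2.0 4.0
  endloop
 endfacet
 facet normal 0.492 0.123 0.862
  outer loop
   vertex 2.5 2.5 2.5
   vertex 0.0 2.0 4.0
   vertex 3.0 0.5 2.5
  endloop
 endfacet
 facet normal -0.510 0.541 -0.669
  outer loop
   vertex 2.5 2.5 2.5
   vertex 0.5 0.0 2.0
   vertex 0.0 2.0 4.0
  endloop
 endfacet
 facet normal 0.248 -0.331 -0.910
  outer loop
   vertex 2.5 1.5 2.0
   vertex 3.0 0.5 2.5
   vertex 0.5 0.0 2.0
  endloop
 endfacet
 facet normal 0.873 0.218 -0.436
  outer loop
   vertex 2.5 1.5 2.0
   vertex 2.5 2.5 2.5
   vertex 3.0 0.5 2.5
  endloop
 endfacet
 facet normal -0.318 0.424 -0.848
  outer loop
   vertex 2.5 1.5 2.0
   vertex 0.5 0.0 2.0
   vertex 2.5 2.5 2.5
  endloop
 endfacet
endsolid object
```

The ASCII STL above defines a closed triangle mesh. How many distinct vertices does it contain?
5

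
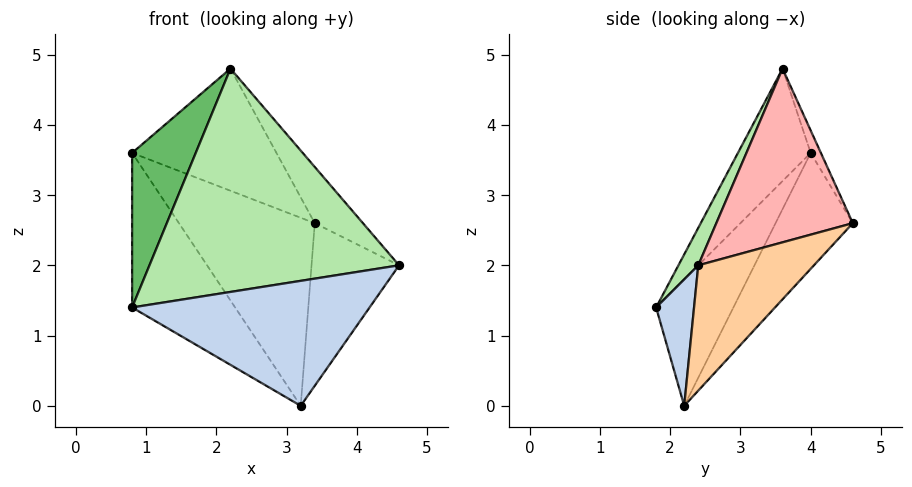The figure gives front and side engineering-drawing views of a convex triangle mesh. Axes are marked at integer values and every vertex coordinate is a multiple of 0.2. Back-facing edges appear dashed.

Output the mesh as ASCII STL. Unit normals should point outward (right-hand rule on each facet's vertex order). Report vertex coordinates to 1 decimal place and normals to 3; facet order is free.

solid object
 facet normal -0.469 0.625 -0.625
  outer loop
   vertex 3.2 2.2 0.0
   vertex 0.8 1.8 1.4
   vertex 0.8 4.0 3.6
  endloop
 endfacet
 facet normal 0.158 -0.987 -0.012
  outer loop
   vertex 3.2 2.2 0.0
   vertex 4.6 2.4 2.0
   vertex 0.8 1.8 1.4
  endloop
 endfacet
 facet normal -0.393 0.691 -0.607
  outer loop
   vertex 3.4 4.6 2.6
   vertex 3.2 2.2 0.0
   vertex 0.8 4.0 3.6
  endloop
 endfacet
 facet normal 0.678 0.513 -0.526
  outer loop
   vertex 3.4 4.6 2.6
   vertex 4.6 2.4 2.0
   vertex 3.2 2.2 0.0
  endloop
 endfacet
 facet normal -0.629 -0.550 0.550
  outer loop
   vertex 2.2 3.6 4.8
   vertex 0.8 4.0 3.6
   vertex 0.8 1.8 1.4
  endloop
 endfacet
 facet normal 0.071 -0.893 0.444
  outer loop
   vertex 2.2 3.6 4.8
   vertex 0.8 1.8 1.4
   vertex 4.6 2.4 2.0
  endloop
 endfacet
 facet normal -0.065 0.921 0.383
  outer loop
   vertex 2.2 3.6 4.8
   vertex 3.4 4.6 2.6
   vertex 0.8 4.0 3.6
  endloop
 endfacet
 facet normal 0.785 0.277 0.554
  outer loop
   vertex 2.2 3.6 4.8
   vertex 4.6 2.4 2.0
   vertex 3.4 4.6 2.6
  endloop
 endfacet
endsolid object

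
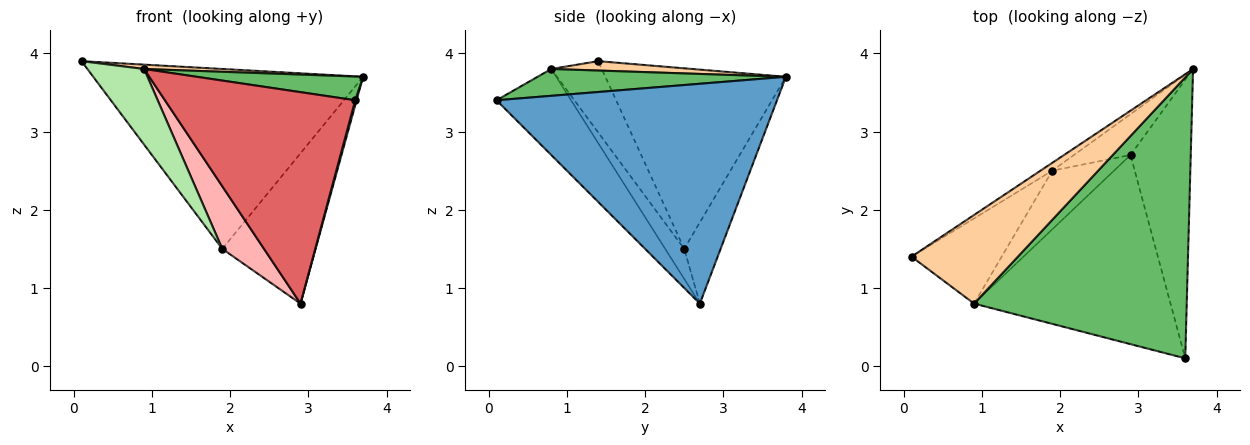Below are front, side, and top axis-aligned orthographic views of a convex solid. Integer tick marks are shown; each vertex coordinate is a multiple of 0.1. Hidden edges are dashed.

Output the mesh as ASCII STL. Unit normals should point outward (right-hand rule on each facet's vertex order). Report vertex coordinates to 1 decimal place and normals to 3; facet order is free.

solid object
 facet normal 0.964 -0.005 -0.264
  outer loop
   vertex 2.9 2.7 0.8
   vertex 3.7 3.8 3.7
   vertex 3.6 0.1 3.4
  endloop
 endfacet
 facet normal -0.556 0.831 -0.036
  outer loop
   vertex 1.9 2.5 1.5
   vertex 0.1 1.4 3.9
   vertex 3.7 3.8 3.7
  endloop
 endfacet
 facet normal -0.352 0.903 -0.245
  outer loop
   vertex 1.9 2.5 1.5
   vertex 3.7 3.8 3.7
   vertex 2.9 2.7 0.8
  endloop
 endfacet
 facet normal 0.088 -0.049 0.995
  outer loop
   vertex 0.9 0.8 3.8
   vertex 3.7 3.8 3.7
   vertex 0.1 1.4 3.9
  endloop
 endfacet
 facet normal 0.125 -0.084 0.989
  outer loop
   vertex 0.9 0.8 3.8
   vertex 3.6 0.1 3.4
   vertex 3.7 3.8 3.7
  endloop
 endfacet
 facet normal -0.509 -0.571 -0.644
  outer loop
   vertex 0.9 0.8 3.8
   vertex 0.1 1.4 3.9
   vertex 1.9 2.5 1.5
  endloop
 endfacet
 facet normal -0.280 -0.715 -0.640
  outer loop
   vertex 0.9 0.8 3.8
   vertex 2.9 2.7 0.8
   vertex 3.6 0.1 3.4
  endloop
 endfacet
 facet normal -0.316 -0.692 -0.649
  outer loop
   vertex 0.9 0.8 3.8
   vertex 1.9 2.5 1.5
   vertex 2.9 2.7 0.8
  endloop
 endfacet
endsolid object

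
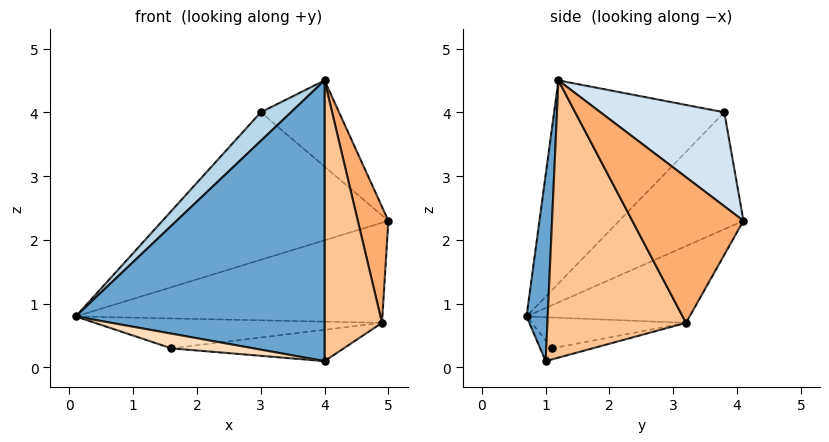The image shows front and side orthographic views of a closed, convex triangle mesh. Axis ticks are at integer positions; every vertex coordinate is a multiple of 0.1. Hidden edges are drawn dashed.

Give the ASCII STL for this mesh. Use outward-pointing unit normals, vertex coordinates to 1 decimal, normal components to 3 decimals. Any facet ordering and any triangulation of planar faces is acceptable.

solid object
 facet normal 0.085 -0.995 0.045
  outer loop
   vertex 4.0 1.2 4.5
   vertex 0.1 0.7 0.8
   vertex 4.0 1.0 0.1
  endloop
 endfacet
 facet normal -0.445 0.810 -0.381
  outer loop
   vertex 3.0 3.8 4.0
   vertex 5.0 4.1 2.3
   vertex 0.1 0.7 0.8
  endloop
 endfacet
 facet normal -0.675 -0.120 0.728
  outer loop
   vertex 3.0 3.8 4.0
   vertex 0.1 0.7 0.8
   vertex 4.0 1.2 4.5
  endloop
 endfacet
 facet normal 0.572 0.362 0.736
  outer loop
   vertex 3.0 3.8 4.0
   vertex 4.0 1.2 4.5
   vertex 5.0 4.1 2.3
  endloop
 endfacet
 facet normal -0.425 0.800 -0.423
  outer loop
   vertex 4.9 3.2 0.7
   vertex 0.1 0.7 0.8
   vertex 5.0 4.1 2.3
  endloop
 endfacet
 facet normal 0.960 -0.264 0.088
  outer loop
   vertex 4.9 3.2 0.7
   vertex 5.0 4.1 2.3
   vertex 4.0 1.2 4.5
  endloop
 endfacet
 facet normal 0.924 -0.383 0.017
  outer loop
   vertex 4.9 3.2 0.7
   vertex 4.0 1.2 4.5
   vertex 4.0 1.0 0.1
  endloop
 endfacet
 facet normal -0.091 -0.627 -0.774
  outer loop
   vertex 1.6 1.1 0.3
   vertex 4.0 1.0 0.1
   vertex 0.1 0.7 0.8
  endloop
 endfacet
 facet normal -0.385 0.716 -0.582
  outer loop
   vertex 1.6 1.1 0.3
   vertex 0.1 0.7 0.8
   vertex 4.9 3.2 0.7
  endloop
 endfacet
 facet normal -0.068 0.288 -0.955
  outer loop
   vertex 1.6 1.1 0.3
   vertex 4.9 3.2 0.7
   vertex 4.0 1.0 0.1
  endloop
 endfacet
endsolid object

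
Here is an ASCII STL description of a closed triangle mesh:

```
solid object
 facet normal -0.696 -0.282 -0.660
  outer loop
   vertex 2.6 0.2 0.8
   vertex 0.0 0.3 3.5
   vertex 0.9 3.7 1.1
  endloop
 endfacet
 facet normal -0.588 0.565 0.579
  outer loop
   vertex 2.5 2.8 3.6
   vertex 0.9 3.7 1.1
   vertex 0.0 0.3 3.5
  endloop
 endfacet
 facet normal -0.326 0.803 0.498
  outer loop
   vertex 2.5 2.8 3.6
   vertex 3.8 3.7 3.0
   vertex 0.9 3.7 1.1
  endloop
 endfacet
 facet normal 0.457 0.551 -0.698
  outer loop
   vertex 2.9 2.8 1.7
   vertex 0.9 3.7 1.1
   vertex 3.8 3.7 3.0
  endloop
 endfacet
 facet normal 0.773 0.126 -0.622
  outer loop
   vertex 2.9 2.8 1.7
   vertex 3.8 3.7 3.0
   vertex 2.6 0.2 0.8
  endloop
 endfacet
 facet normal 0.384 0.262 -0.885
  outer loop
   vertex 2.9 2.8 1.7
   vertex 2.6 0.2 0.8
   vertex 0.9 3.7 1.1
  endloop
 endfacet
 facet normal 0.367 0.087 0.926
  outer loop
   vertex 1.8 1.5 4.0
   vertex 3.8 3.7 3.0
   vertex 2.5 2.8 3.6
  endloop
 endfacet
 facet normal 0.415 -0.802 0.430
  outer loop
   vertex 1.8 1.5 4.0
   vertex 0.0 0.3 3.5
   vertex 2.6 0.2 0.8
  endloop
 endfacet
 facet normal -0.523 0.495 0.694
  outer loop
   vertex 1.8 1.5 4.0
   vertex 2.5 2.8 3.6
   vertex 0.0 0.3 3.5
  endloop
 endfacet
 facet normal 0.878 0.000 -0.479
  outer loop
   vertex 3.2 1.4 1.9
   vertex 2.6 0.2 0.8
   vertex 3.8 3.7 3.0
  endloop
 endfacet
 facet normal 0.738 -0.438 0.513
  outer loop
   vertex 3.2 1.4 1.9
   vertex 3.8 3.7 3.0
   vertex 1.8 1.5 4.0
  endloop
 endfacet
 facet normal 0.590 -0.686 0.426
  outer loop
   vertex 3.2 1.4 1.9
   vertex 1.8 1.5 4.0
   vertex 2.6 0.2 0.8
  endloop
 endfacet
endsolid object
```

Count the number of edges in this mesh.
18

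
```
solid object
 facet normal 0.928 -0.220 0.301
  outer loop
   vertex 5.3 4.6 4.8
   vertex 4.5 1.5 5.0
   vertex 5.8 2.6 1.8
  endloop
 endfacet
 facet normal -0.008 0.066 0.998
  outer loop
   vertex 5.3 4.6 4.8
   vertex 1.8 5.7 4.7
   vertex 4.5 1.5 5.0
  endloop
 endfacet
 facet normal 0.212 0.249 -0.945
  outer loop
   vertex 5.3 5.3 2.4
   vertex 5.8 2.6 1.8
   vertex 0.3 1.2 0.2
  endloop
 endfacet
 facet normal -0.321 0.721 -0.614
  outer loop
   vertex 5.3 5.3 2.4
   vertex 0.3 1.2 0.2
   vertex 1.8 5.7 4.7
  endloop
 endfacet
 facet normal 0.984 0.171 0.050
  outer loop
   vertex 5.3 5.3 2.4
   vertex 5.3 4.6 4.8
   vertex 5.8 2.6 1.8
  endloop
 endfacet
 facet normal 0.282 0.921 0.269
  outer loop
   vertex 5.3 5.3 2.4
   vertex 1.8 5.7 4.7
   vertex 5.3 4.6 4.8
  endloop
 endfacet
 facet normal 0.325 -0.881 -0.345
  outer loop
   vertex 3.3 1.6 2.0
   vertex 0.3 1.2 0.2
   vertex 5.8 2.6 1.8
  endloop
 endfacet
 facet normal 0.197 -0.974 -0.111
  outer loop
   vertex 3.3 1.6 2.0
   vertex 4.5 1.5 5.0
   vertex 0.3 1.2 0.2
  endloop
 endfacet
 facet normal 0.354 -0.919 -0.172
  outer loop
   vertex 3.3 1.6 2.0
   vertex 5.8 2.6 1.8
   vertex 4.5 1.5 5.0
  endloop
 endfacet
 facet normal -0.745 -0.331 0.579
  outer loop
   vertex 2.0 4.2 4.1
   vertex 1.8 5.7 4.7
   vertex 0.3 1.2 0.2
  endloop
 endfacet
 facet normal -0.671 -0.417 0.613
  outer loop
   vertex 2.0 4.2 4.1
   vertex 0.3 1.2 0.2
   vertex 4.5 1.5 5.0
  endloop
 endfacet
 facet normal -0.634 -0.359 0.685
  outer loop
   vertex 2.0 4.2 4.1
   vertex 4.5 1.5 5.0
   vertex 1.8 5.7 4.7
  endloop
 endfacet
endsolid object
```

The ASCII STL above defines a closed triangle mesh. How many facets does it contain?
12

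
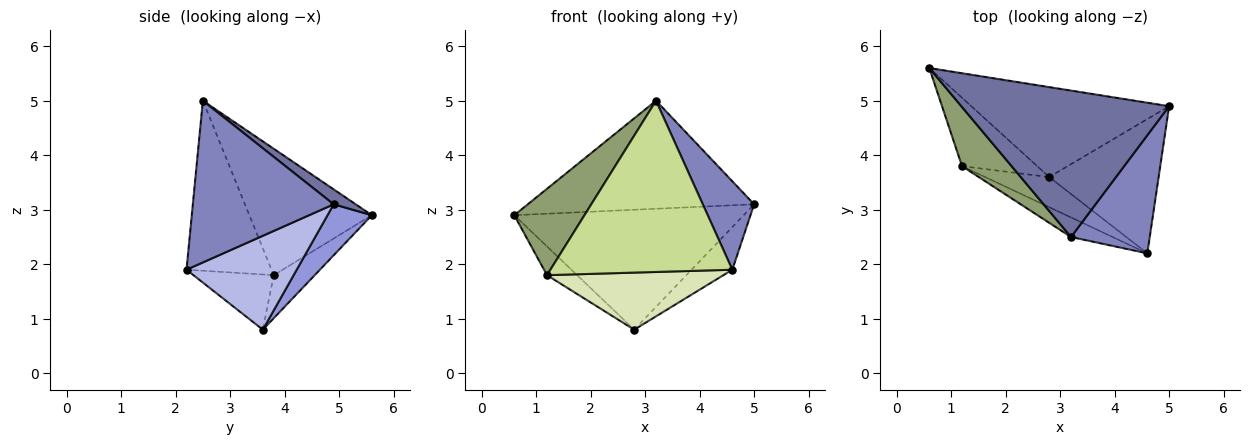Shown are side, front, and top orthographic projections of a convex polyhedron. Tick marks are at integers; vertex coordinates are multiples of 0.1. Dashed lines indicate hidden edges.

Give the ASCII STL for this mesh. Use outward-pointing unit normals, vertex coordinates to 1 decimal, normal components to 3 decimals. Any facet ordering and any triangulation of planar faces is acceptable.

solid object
 facet normal 0.058 0.593 0.803
  outer loop
   vertex 3.2 2.5 5.0
   vertex 5.0 4.9 3.1
   vertex 0.6 5.6 2.9
  endloop
 endfacet
 facet normal 0.854 -0.311 0.416
  outer loop
   vertex 3.2 2.5 5.0
   vertex 4.6 2.2 1.9
   vertex 5.0 4.9 3.1
  endloop
 endfacet
 facet normal 0.153 0.791 -0.593
  outer loop
   vertex 2.8 3.6 0.8
   vertex 0.6 5.6 2.9
   vertex 5.0 4.9 3.1
  endloop
 endfacet
 facet normal 0.633 0.234 -0.738
  outer loop
   vertex 2.8 3.6 0.8
   vertex 5.0 4.9 3.1
   vertex 4.6 2.2 1.9
  endloop
 endfacet
 facet normal -0.821 -0.471 0.322
  outer loop
   vertex 1.2 3.8 1.8
   vertex 3.2 2.5 5.0
   vertex 0.6 5.6 2.9
  endloop
 endfacet
 facet normal -0.467 0.343 -0.815
  outer loop
   vertex 1.2 3.8 1.8
   vertex 0.6 5.6 2.9
   vertex 2.8 3.6 0.8
  endloop
 endfacet
 facet normal -0.421 -0.901 -0.103
  outer loop
   vertex 1.2 3.8 1.8
   vertex 4.6 2.2 1.9
   vertex 3.2 2.5 5.0
  endloop
 endfacet
 facet normal -0.373 -0.820 -0.433
  outer loop
   vertex 1.2 3.8 1.8
   vertex 2.8 3.6 0.8
   vertex 4.6 2.2 1.9
  endloop
 endfacet
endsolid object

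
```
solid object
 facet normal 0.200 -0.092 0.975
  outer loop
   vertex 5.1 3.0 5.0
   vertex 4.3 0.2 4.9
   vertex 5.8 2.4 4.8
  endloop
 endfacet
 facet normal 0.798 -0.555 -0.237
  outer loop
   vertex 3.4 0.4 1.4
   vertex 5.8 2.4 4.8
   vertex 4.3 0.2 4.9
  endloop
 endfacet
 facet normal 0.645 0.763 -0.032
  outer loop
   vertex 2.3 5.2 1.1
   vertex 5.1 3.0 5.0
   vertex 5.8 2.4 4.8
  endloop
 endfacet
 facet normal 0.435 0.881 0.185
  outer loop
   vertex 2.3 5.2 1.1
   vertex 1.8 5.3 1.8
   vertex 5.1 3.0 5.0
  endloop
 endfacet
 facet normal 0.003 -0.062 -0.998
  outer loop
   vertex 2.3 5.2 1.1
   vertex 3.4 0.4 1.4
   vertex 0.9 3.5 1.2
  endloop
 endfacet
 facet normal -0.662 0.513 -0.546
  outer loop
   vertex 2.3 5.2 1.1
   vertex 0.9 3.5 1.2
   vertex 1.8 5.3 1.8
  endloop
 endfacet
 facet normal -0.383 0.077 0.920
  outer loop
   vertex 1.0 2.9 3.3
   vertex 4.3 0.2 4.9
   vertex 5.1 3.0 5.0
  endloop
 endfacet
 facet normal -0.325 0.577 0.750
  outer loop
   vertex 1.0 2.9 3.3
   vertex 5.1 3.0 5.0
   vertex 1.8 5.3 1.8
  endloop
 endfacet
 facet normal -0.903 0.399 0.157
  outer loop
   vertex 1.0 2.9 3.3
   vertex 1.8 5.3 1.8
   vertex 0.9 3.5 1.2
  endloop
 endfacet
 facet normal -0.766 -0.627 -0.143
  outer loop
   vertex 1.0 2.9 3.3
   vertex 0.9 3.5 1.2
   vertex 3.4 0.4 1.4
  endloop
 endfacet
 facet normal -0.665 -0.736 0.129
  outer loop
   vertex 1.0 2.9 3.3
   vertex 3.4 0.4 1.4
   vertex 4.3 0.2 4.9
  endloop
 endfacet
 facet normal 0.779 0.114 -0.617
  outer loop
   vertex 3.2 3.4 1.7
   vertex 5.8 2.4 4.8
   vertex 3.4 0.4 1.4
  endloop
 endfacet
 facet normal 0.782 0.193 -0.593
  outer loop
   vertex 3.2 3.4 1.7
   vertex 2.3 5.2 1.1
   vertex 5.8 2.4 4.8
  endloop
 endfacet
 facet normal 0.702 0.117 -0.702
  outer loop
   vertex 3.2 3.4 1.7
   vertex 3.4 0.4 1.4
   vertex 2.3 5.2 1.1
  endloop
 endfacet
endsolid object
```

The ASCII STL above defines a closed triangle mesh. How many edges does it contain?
21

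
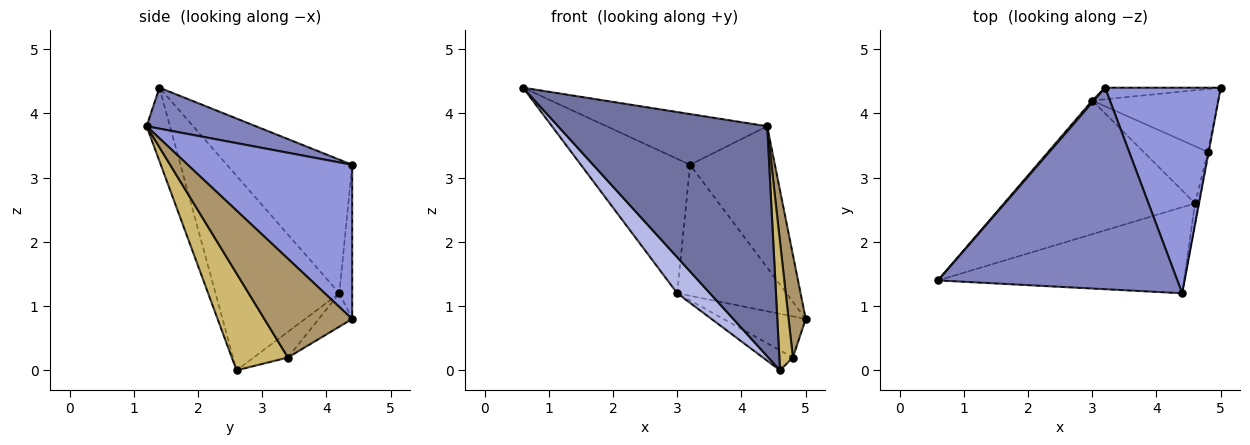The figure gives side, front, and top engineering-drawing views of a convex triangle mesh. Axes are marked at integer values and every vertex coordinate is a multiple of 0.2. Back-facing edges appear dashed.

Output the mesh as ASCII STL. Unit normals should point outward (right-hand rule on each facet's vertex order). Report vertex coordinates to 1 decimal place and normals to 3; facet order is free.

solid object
 facet normal -0.104 -0.931 -0.349
  outer loop
   vertex 4.6 2.6 0.0
   vertex 4.4 1.2 3.8
   vertex 0.6 1.4 4.4
  endloop
 endfacet
 facet normal 0.164 0.241 0.957
  outer loop
   vertex 3.2 4.4 3.2
   vertex 0.6 1.4 4.4
   vertex 4.4 1.2 3.8
  endloop
 endfacet
 facet normal 0.740 0.381 0.555
  outer loop
   vertex 3.2 4.4 3.2
   vertex 4.4 1.2 3.8
   vertex 5.0 4.4 0.8
  endloop
 endfacet
 facet normal -0.701 -0.185 -0.688
  outer loop
   vertex 3.0 4.2 1.2
   vertex 4.6 2.6 0.0
   vertex 0.6 1.4 4.4
  endloop
 endfacet
 facet normal -0.754 0.657 0.010
  outer loop
   vertex 3.0 4.2 1.2
   vertex 0.6 1.4 4.4
   vertex 3.2 4.4 3.2
  endloop
 endfacet
 facet normal -0.116 0.989 -0.087
  outer loop
   vertex 3.0 4.2 1.2
   vertex 3.2 4.4 3.2
   vertex 5.0 4.4 0.8
  endloop
 endfacet
 facet normal -0.217 0.534 -0.817
  outer loop
   vertex 4.8 3.4 0.2
   vertex 3.0 4.2 1.2
   vertex 5.0 4.4 0.8
  endloop
 endfacet
 facet normal -0.353 0.309 -0.883
  outer loop
   vertex 4.8 3.4 0.2
   vertex 4.6 2.6 0.0
   vertex 3.0 4.2 1.2
  endloop
 endfacet
 facet normal 0.981 -0.192 -0.008
  outer loop
   vertex 4.8 3.4 0.2
   vertex 5.0 4.4 0.8
   vertex 4.4 1.2 3.8
  endloop
 endfacet
 facet normal 0.972 -0.234 -0.035
  outer loop
   vertex 4.8 3.4 0.2
   vertex 4.4 1.2 3.8
   vertex 4.6 2.6 0.0
  endloop
 endfacet
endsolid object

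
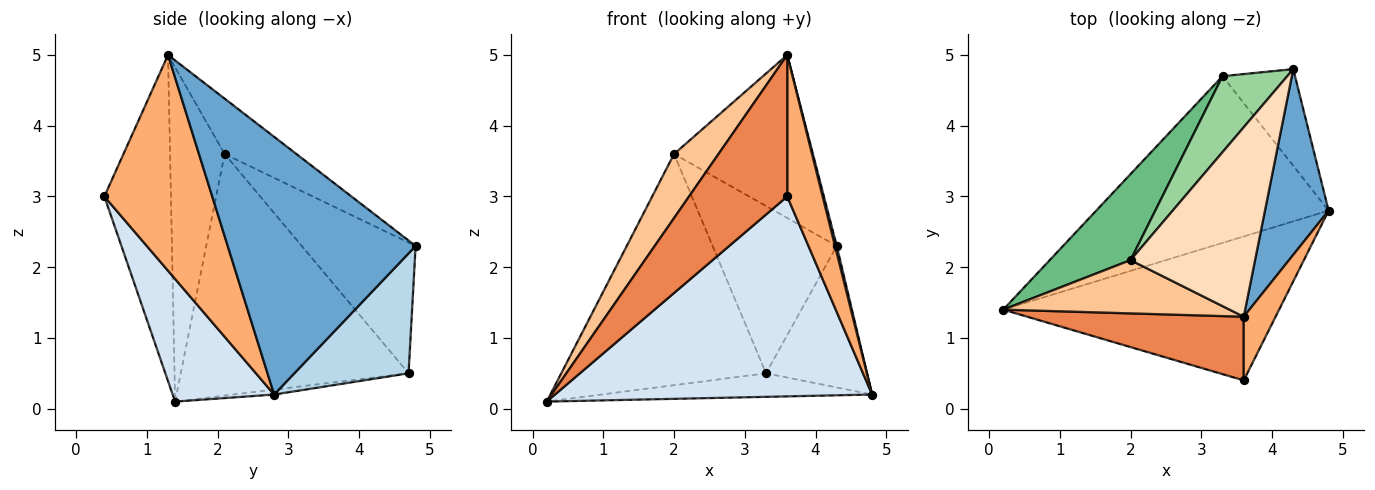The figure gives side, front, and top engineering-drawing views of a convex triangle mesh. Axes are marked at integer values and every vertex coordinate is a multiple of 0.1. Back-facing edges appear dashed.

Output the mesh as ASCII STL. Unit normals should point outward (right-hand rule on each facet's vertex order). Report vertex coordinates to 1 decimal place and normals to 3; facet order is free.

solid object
 facet normal 0.971 -0.009 0.240
  outer loop
   vertex 3.6 1.3 5.0
   vertex 4.8 2.8 0.2
   vertex 4.3 4.8 2.3
  endloop
 endfacet
 facet normal -0.021 0.140 -0.990
  outer loop
   vertex 3.3 4.7 0.5
   vertex 4.8 2.8 0.2
   vertex 0.2 1.4 0.1
  endloop
 endfacet
 facet normal 0.682 0.604 -0.413
  outer loop
   vertex 3.3 4.7 0.5
   vertex 4.3 4.8 2.3
   vertex 4.8 2.8 0.2
  endloop
 endfacet
 facet normal 0.251 -0.785 -0.566
  outer loop
   vertex 3.6 0.4 3.0
   vertex 0.2 1.4 0.1
   vertex 4.8 2.8 0.2
  endloop
 endfacet
 facet normal -0.526 -0.776 0.349
  outer loop
   vertex 3.6 0.4 3.0
   vertex 3.6 1.3 5.0
   vertex 0.2 1.4 0.1
  endloop
 endfacet
 facet normal 0.941 -0.309 0.139
  outer loop
   vertex 3.6 0.4 3.0
   vertex 4.8 2.8 0.2
   vertex 3.6 1.3 5.0
  endloop
 endfacet
 facet normal -0.686 -0.559 0.465
  outer loop
   vertex 2.0 2.1 3.6
   vertex 0.2 1.4 0.1
   vertex 3.6 1.3 5.0
  endloop
 endfacet
 facet normal -0.320 0.618 0.718
  outer loop
   vertex 2.0 2.1 3.6
   vertex 3.6 1.3 5.0
   vertex 4.3 4.8 2.3
  endloop
 endfacet
 facet normal -0.722 0.649 0.241
  outer loop
   vertex 2.0 2.1 3.6
   vertex 3.3 4.7 0.5
   vertex 0.2 1.4 0.1
  endloop
 endfacet
 facet normal -0.641 0.699 0.317
  outer loop
   vertex 2.0 2.1 3.6
   vertex 4.3 4.8 2.3
   vertex 3.3 4.7 0.5
  endloop
 endfacet
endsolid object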